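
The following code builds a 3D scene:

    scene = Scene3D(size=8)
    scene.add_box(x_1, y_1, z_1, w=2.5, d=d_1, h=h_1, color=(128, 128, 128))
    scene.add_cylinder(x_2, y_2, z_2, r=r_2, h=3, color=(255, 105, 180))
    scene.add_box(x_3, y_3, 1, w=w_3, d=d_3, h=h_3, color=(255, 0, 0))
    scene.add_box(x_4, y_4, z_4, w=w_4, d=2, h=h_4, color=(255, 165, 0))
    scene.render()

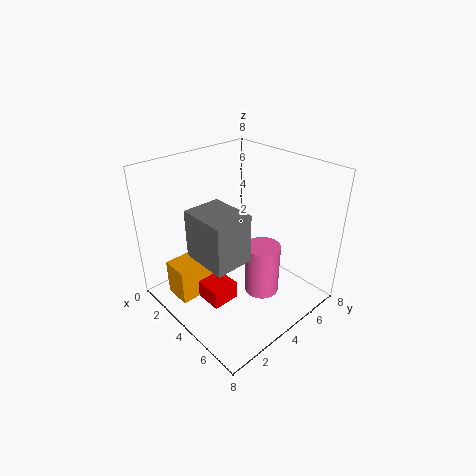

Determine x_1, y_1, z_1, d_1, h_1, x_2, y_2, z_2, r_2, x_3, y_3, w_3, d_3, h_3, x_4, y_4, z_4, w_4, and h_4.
x_1 = 3.5; y_1 = 1; z_1 = 4; d_1 = 2; h_1 = 2.5; x_2 = 5; y_2 = 5; z_2 = 0.5; r_2 = 1; x_3 = 3; y_3 = 1.5; w_3 = 2; d_3 = 1.5; h_3 = 1; x_4 = 2; y_4 = 0.5; z_4 = 1; w_4 = 1.5; h_4 = 2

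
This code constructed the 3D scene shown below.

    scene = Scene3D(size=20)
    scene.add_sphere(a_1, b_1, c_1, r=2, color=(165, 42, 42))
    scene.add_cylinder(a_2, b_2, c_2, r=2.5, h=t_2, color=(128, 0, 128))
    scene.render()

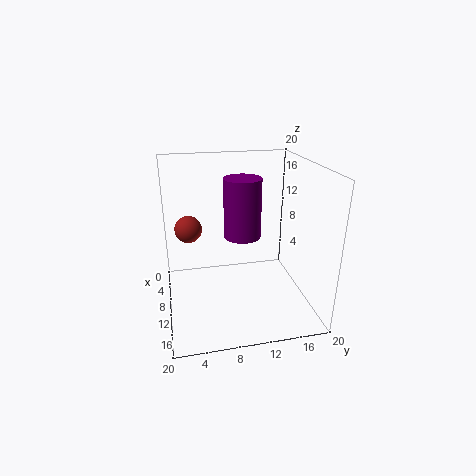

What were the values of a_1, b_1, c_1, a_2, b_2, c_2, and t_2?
a_1 = 5.5; b_1 = 3.5; c_1 = 10; a_2 = 10.5; b_2 = 10.5; c_2 = 10.5; t_2 = 8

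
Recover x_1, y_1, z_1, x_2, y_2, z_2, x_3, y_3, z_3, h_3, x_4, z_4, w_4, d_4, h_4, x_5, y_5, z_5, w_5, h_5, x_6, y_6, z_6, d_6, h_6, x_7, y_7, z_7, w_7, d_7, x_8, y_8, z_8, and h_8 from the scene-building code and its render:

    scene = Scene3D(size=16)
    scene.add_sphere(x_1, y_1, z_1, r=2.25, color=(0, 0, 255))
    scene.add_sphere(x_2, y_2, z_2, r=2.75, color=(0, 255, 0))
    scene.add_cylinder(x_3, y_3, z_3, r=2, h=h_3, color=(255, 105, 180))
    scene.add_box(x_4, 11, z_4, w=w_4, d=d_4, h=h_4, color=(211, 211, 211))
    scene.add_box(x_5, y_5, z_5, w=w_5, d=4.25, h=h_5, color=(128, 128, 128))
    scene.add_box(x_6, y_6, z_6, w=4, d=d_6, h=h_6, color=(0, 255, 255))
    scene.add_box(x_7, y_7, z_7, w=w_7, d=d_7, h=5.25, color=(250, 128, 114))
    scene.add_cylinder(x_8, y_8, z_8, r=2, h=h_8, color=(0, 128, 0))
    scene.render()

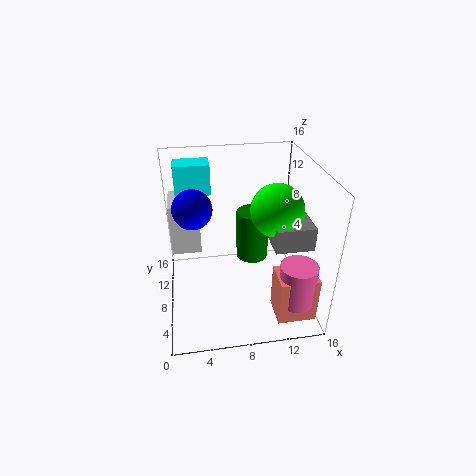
x_1 = 3.25
y_1 = 10.25
z_1 = 10.75
x_2 = 11.75
y_2 = 6.25
z_2 = 12
x_3 = 13.75
y_3 = 3.5
z_3 = 2
h_3 = 4.75
x_4 = 0.5
z_4 = 4.5
w_4 = 3.5
d_4 = 4.75
h_4 = 6.25
x_5 = 11
y_5 = 3.25
z_5 = 8.75
w_5 = 4
h_5 = 2.5
x_6 = 1.5
y_6 = 11.5
z_6 = 11.75
d_6 = 2.75
h_6 = 3.5
x_7 = 11.5
y_7 = 2
z_7 = 0.25
w_7 = 4.25
d_7 = 3.5
x_8 = 10.5
y_8 = 12
z_8 = 2.75
h_8 = 6.25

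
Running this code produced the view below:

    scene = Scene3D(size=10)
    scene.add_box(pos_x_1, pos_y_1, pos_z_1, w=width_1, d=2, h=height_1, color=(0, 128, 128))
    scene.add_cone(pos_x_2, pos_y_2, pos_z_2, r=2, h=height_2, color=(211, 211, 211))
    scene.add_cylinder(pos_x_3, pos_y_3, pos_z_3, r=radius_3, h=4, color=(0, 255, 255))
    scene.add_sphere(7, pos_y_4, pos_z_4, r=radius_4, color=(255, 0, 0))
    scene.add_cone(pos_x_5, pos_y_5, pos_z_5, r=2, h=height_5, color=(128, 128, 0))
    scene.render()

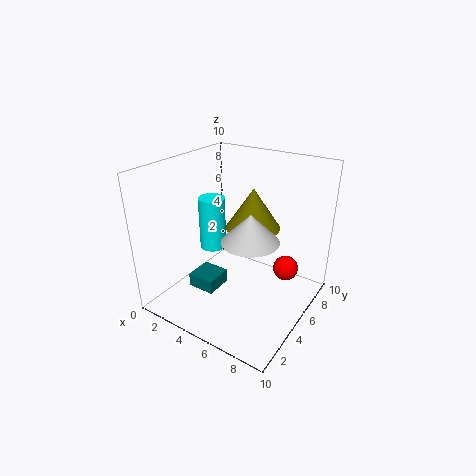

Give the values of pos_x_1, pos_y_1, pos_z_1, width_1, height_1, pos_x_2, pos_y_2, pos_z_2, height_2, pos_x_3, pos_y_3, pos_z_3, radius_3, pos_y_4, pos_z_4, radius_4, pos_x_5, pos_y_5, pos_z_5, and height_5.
pos_x_1 = 2
pos_y_1 = 3
pos_z_1 = 1
width_1 = 2
height_1 = 1
pos_x_2 = 6
pos_y_2 = 5
pos_z_2 = 5
height_2 = 2
pos_x_3 = 2
pos_y_3 = 6
pos_z_3 = 3
radius_3 = 1
pos_y_4 = 9
pos_z_4 = 1
radius_4 = 1
pos_x_5 = 5
pos_y_5 = 7
pos_z_5 = 5
height_5 = 3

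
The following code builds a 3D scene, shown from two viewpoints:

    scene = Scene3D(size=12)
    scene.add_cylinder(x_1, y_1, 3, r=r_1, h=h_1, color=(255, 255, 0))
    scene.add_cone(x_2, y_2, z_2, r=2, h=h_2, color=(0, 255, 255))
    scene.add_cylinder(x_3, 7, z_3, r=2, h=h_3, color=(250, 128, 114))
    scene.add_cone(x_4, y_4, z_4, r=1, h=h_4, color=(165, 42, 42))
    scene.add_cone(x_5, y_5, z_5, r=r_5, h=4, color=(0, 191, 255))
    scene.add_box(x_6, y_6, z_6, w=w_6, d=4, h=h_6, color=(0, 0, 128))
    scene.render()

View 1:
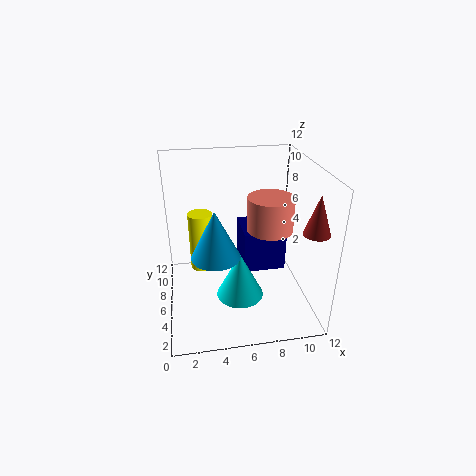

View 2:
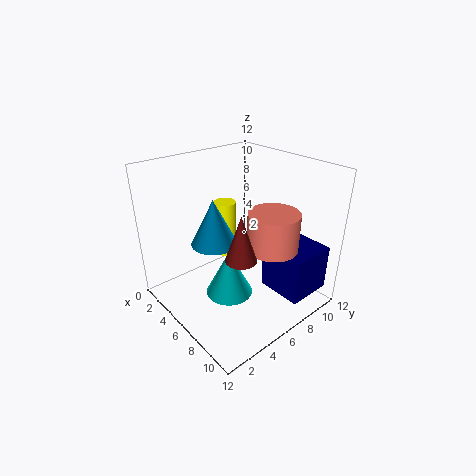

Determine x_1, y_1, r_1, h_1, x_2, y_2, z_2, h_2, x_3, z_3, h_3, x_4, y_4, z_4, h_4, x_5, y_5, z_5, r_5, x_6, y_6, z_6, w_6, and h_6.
x_1 = 3; y_1 = 7; r_1 = 1; h_1 = 5; x_2 = 6; y_2 = 5; z_2 = 1; h_2 = 4; x_3 = 9; z_3 = 6; h_3 = 3; x_4 = 11; y_4 = 2; z_4 = 8; h_4 = 3; x_5 = 4; y_5 = 5; z_5 = 5; r_5 = 2; x_6 = 7; y_6 = 8; z_6 = 1; w_6 = 4; h_6 = 4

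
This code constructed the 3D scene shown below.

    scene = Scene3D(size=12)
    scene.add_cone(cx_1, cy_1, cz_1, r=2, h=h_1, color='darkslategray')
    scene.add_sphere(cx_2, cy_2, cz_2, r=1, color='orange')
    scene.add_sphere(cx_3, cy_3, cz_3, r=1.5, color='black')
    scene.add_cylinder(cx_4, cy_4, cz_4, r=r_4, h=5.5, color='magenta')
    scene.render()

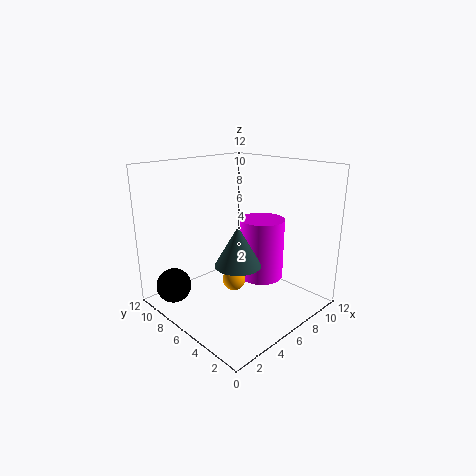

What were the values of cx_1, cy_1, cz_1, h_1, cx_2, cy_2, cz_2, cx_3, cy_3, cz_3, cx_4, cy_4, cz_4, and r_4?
cx_1 = 6, cy_1 = 6, cz_1 = 3.5, h_1 = 3.5, cx_2 = 6, cy_2 = 6.5, cz_2 = 2, cx_3 = 2, cy_3 = 10, cz_3 = 1.5, cx_4 = 9, cy_4 = 6, cz_4 = 1.5, r_4 = 2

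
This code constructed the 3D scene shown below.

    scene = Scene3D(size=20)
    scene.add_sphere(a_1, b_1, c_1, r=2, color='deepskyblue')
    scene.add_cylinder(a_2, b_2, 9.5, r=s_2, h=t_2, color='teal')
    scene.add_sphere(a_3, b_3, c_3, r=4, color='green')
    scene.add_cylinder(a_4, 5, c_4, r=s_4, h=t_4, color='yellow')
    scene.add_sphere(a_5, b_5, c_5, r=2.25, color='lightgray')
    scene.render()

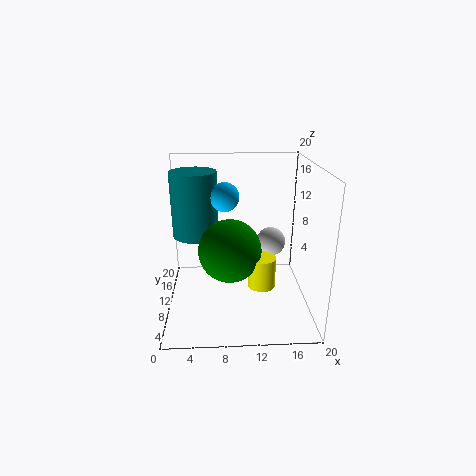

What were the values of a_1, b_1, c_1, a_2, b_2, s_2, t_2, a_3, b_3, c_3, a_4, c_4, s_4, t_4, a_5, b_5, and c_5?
a_1 = 8.25, b_1 = 11.25, c_1 = 15.5, a_2 = 4, b_2 = 12.75, s_2 = 3.25, t_2 = 9.25, a_3 = 8.75, b_3 = 6, c_3 = 10, a_4 = 12.75, c_4 = 5.5, s_4 = 1.75, t_4 = 4, a_5 = 15.5, b_5 = 15.25, c_5 = 7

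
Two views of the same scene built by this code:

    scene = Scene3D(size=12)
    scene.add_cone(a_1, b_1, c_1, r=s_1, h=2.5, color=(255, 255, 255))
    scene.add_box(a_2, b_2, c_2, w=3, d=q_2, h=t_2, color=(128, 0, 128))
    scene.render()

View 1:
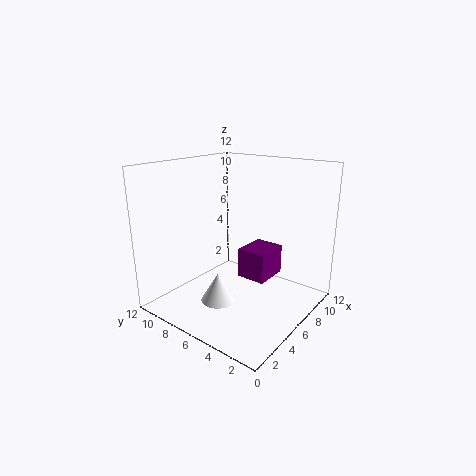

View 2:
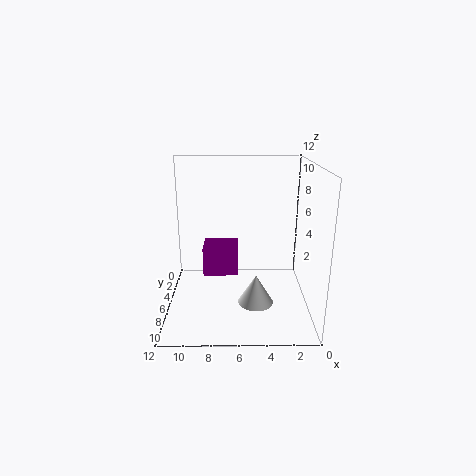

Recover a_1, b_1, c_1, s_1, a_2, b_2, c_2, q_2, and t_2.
a_1 = 4.5
b_1 = 7
c_1 = 0.5
s_1 = 1.5
a_2 = 6
b_2 = 3.5
c_2 = 2.5
q_2 = 2.5
t_2 = 2.5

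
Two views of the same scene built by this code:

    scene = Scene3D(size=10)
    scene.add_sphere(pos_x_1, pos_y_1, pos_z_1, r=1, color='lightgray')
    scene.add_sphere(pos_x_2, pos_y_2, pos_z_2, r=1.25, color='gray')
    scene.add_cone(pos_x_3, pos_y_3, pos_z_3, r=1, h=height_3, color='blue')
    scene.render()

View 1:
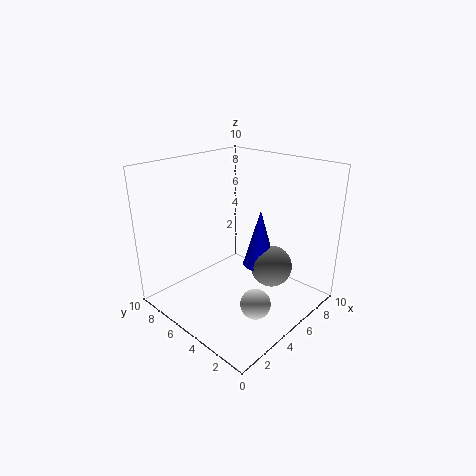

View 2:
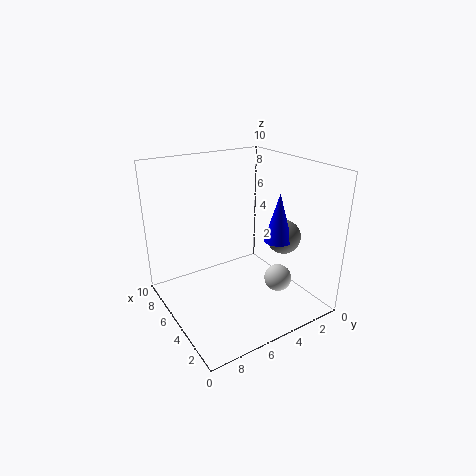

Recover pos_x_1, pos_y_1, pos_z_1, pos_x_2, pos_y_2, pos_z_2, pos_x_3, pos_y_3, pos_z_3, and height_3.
pos_x_1 = 3.75
pos_y_1 = 2.25
pos_z_1 = 1.5
pos_x_2 = 4.25
pos_y_2 = 1.5
pos_z_2 = 4.5
pos_x_3 = 4
pos_y_3 = 2.25
pos_z_3 = 4.5
height_3 = 3.5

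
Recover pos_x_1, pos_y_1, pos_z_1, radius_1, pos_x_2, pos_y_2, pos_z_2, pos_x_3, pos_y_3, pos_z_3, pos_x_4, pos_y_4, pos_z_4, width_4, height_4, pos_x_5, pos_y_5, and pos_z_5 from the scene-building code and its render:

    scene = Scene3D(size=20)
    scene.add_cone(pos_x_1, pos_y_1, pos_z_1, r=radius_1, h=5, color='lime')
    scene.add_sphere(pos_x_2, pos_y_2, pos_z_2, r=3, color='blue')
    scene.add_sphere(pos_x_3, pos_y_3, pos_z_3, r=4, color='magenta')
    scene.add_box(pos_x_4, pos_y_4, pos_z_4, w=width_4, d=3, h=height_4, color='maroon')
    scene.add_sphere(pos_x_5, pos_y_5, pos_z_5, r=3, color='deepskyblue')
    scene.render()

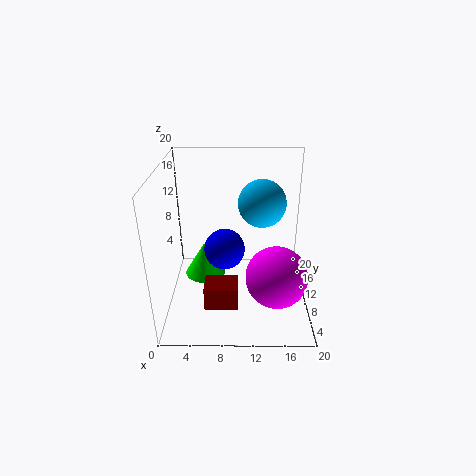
pos_x_1 = 5, pos_y_1 = 12, pos_z_1 = 3, radius_1 = 3, pos_x_2 = 8, pos_y_2 = 12, pos_z_2 = 7, pos_x_3 = 15, pos_y_3 = 5, pos_z_3 = 7, pos_x_4 = 6, pos_y_4 = 1, pos_z_4 = 5, width_4 = 4, height_4 = 3, pos_x_5 = 13, pos_y_5 = 8, pos_z_5 = 16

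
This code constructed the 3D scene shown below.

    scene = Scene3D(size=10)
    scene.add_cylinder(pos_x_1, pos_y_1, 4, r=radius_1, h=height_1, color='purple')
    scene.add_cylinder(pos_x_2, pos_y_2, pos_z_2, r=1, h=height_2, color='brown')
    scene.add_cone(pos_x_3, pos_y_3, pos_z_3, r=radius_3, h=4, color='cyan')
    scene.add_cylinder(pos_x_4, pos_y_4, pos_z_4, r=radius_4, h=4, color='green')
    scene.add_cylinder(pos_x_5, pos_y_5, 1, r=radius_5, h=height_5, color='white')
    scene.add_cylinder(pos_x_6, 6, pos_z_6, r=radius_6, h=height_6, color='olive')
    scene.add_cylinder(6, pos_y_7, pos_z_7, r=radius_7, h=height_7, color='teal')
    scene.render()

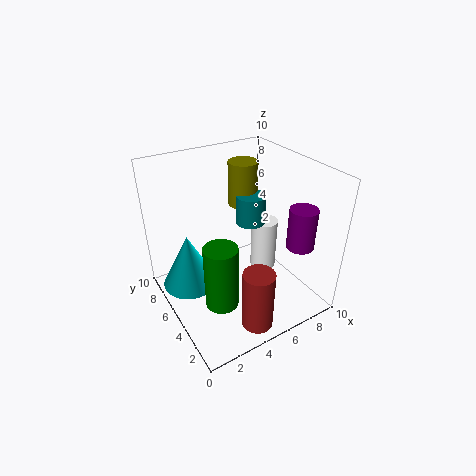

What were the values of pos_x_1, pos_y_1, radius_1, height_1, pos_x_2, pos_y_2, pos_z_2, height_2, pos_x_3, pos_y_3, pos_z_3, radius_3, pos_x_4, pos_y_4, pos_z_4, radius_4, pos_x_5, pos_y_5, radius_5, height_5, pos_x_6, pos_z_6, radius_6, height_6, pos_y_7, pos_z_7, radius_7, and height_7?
pos_x_1 = 9
pos_y_1 = 3
radius_1 = 1
height_1 = 3
pos_x_2 = 4
pos_y_2 = 1
pos_z_2 = 1
height_2 = 4
pos_x_3 = 2
pos_y_3 = 7
pos_z_3 = 1
radius_3 = 2
pos_x_4 = 2
pos_y_4 = 2
pos_z_4 = 3
radius_4 = 1
pos_x_5 = 8
pos_y_5 = 6
radius_5 = 1
height_5 = 4
pos_x_6 = 6
pos_z_6 = 7
radius_6 = 1
height_6 = 3
pos_y_7 = 5
pos_z_7 = 6
radius_7 = 1
height_7 = 2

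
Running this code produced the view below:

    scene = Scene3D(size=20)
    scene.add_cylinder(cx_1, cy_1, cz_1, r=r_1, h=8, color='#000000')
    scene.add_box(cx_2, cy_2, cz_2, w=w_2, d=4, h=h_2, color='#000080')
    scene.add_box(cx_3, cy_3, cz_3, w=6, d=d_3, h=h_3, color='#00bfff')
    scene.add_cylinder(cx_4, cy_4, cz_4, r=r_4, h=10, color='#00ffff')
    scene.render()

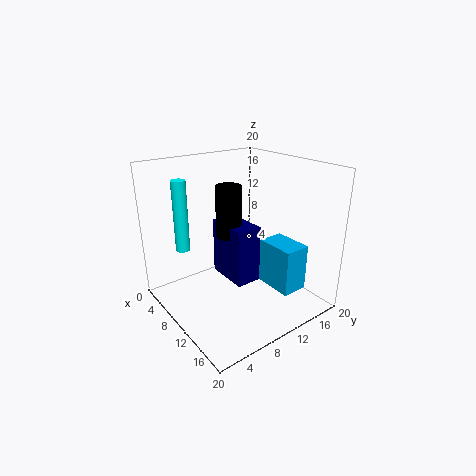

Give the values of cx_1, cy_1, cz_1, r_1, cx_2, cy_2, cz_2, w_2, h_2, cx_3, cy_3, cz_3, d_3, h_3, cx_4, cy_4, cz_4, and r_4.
cx_1 = 5; cy_1 = 12; cz_1 = 8; r_1 = 2; cx_2 = 2; cy_2 = 11; cz_2 = 1; w_2 = 7; h_2 = 9; cx_3 = 9; cy_3 = 15; cz_3 = 1; d_3 = 4; h_3 = 7; cx_4 = 5; cy_4 = 4; cz_4 = 8; r_4 = 1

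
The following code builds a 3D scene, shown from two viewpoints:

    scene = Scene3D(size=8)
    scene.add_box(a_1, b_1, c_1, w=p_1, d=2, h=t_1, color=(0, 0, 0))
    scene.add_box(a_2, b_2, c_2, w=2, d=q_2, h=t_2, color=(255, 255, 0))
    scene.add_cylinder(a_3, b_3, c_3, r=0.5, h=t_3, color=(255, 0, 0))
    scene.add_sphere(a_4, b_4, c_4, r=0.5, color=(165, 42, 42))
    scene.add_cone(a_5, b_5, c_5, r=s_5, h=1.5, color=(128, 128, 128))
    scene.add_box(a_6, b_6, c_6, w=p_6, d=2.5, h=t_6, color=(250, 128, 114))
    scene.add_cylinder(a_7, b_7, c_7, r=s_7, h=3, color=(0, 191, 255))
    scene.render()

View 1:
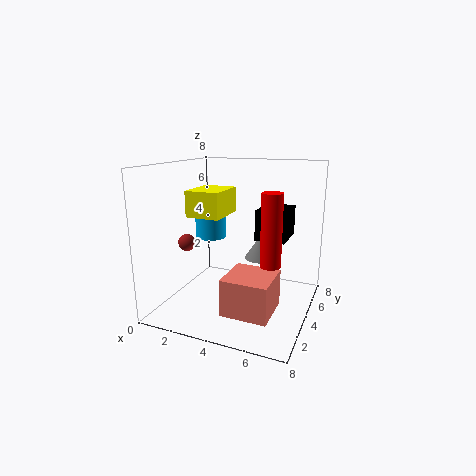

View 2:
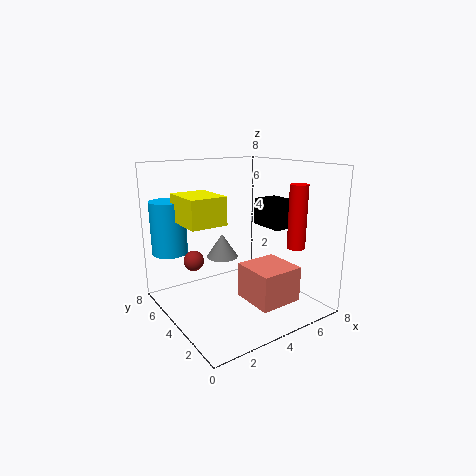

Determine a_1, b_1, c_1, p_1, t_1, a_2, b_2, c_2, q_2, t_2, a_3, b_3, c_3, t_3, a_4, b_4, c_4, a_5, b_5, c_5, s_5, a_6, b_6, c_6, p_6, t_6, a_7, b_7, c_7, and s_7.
a_1 = 5.5, b_1 = 2.5, c_1 = 4.5, p_1 = 1.5, t_1 = 1.5, a_2 = 1, b_2 = 3.5, c_2 = 5, q_2 = 2.5, t_2 = 1.5, a_3 = 6.5, b_3 = 2, c_3 = 3.5, t_3 = 3.5, a_4 = 1, b_4 = 3.5, c_4 = 3.5, a_5 = 4.5, b_5 = 6.5, c_5 = 2, s_5 = 1, a_6 = 4, b_6 = 1.5, c_6 = 0.5, p_6 = 2.5, t_6 = 2, a_7 = 1, b_7 = 6.5, c_7 = 3, s_7 = 1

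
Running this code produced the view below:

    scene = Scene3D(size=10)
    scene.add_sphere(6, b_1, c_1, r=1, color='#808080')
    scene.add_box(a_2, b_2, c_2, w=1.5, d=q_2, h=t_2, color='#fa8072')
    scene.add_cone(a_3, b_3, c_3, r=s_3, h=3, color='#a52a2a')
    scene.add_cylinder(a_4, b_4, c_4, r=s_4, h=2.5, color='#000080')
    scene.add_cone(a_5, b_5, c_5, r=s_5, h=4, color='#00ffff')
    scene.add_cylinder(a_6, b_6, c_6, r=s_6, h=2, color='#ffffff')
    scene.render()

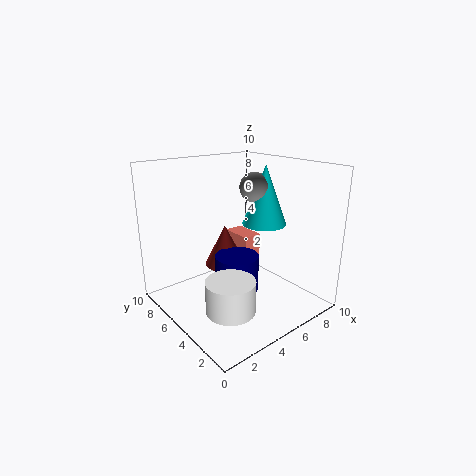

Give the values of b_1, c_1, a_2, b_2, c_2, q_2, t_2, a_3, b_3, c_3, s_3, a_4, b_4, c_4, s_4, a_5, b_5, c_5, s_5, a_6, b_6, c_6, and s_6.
b_1 = 4.5, c_1 = 8.5, a_2 = 7, b_2 = 6.5, c_2 = 2, q_2 = 2.5, t_2 = 2, a_3 = 5, b_3 = 6.5, c_3 = 2.5, s_3 = 1.5, a_4 = 4.5, b_4 = 4.5, c_4 = 1.5, s_4 = 1.5, a_5 = 6.5, b_5 = 4, c_5 = 6, s_5 = 1.5, a_6 = 2, b_6 = 2, c_6 = 2, s_6 = 1.5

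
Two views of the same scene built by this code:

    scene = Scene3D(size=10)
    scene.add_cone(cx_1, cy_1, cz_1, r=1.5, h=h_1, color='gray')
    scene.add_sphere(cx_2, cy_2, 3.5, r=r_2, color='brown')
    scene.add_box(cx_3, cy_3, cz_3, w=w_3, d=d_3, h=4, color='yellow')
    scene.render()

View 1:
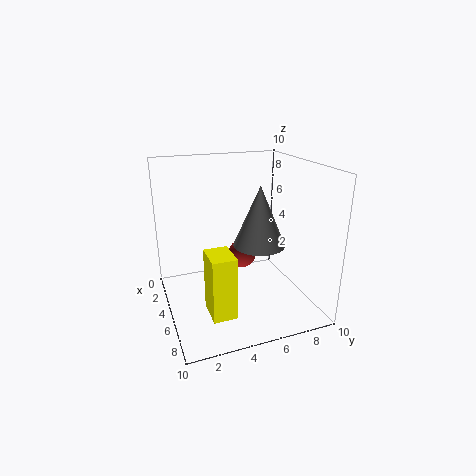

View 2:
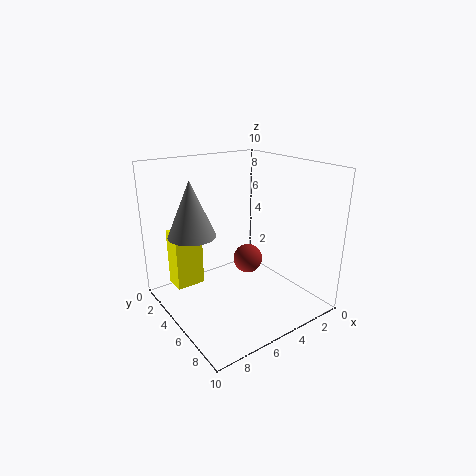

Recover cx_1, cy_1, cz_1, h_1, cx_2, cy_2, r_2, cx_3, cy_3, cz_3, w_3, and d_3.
cx_1 = 8.5; cy_1 = 5; cz_1 = 6; h_1 = 3.5; cx_2 = 4.5; cy_2 = 5.5; r_2 = 1; cx_3 = 7; cy_3 = 2; cz_3 = 1.5; w_3 = 2; d_3 = 1.5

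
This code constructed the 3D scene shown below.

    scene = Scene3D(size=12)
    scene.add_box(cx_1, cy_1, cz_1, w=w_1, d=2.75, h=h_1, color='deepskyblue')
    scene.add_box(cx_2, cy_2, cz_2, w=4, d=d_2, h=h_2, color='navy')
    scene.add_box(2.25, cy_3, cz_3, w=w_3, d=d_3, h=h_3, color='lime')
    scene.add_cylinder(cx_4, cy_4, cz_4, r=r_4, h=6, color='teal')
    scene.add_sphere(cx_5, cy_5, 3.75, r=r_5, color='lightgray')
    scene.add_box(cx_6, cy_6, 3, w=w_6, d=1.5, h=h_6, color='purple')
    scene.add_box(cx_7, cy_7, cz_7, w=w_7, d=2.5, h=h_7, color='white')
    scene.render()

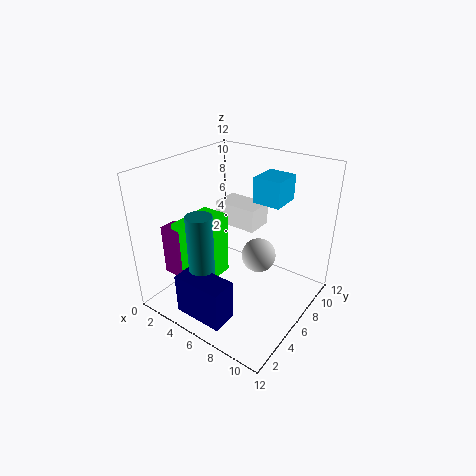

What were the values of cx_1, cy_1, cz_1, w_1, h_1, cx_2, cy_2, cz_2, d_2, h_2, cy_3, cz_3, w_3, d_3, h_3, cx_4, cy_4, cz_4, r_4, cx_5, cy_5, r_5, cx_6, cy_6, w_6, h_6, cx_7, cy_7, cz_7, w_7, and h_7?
cx_1 = 5.75
cy_1 = 8.5
cz_1 = 8.25
w_1 = 2.5
h_1 = 2.25
cx_2 = 4.25
cy_2 = 0.25
cz_2 = 1.5
d_2 = 2
h_2 = 3.25
cy_3 = 2.25
cz_3 = 2.25
w_3 = 2.5
d_3 = 4
h_3 = 5.5
cx_4 = 5.25
cy_4 = 2.25
cz_4 = 3.25
r_4 = 1
cx_5 = 7
cy_5 = 7.75
r_5 = 1.5
cx_6 = 1.25
cy_6 = 2
w_6 = 1.75
h_6 = 4.25
cx_7 = 2.25
cy_7 = 7.75
cz_7 = 5.75
w_7 = 4
h_7 = 2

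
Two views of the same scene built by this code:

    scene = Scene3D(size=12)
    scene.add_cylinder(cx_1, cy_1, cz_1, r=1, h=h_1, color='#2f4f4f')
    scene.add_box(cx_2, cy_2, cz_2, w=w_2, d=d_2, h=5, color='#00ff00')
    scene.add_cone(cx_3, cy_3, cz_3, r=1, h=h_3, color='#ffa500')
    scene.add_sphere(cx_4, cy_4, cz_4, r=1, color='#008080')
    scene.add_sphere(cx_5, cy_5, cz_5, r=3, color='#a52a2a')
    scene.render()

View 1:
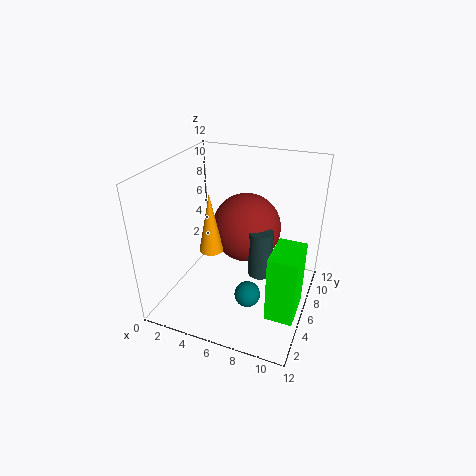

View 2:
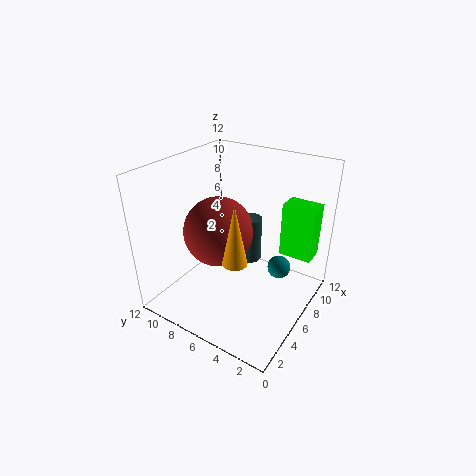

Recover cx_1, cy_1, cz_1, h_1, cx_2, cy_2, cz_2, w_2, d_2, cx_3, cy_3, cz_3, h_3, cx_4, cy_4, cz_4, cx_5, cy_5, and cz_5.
cx_1 = 8
cy_1 = 6
cz_1 = 3
h_1 = 4
cx_2 = 10
cy_2 = 1
cz_2 = 3
w_2 = 2
d_2 = 3
cx_3 = 4
cy_3 = 5
cz_3 = 5
h_3 = 5
cx_4 = 8
cy_4 = 3
cz_4 = 3
cx_5 = 6
cy_5 = 8
cz_5 = 6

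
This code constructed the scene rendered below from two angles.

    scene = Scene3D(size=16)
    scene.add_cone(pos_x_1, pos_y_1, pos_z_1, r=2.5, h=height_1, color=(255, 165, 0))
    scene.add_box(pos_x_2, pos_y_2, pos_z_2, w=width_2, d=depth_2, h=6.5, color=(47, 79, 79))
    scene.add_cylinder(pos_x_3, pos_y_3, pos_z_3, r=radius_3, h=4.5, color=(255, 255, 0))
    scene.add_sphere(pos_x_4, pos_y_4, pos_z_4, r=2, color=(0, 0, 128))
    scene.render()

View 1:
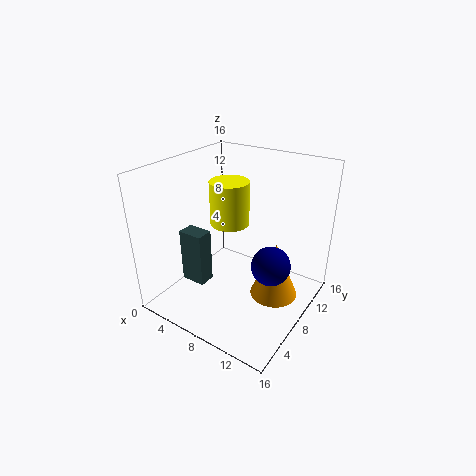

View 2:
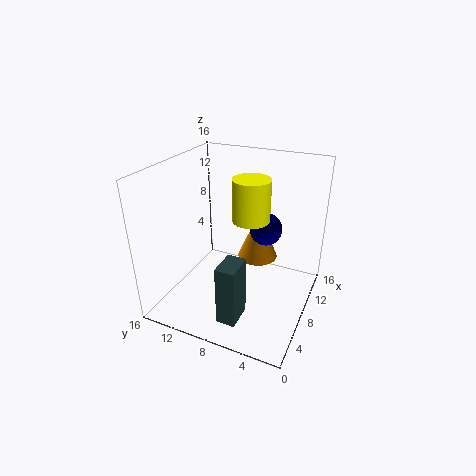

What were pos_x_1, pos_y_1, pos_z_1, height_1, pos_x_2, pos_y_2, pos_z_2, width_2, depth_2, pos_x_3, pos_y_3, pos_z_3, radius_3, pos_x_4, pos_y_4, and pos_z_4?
pos_x_1 = 13, pos_y_1 = 7.5, pos_z_1 = 3, height_1 = 6, pos_x_2 = 1.5, pos_y_2 = 5.5, pos_z_2 = 1.5, width_2 = 3, depth_2 = 2, pos_x_3 = 8, pos_y_3 = 6.5, pos_z_3 = 10.5, radius_3 = 2, pos_x_4 = 13, pos_y_4 = 6.5, pos_z_4 = 7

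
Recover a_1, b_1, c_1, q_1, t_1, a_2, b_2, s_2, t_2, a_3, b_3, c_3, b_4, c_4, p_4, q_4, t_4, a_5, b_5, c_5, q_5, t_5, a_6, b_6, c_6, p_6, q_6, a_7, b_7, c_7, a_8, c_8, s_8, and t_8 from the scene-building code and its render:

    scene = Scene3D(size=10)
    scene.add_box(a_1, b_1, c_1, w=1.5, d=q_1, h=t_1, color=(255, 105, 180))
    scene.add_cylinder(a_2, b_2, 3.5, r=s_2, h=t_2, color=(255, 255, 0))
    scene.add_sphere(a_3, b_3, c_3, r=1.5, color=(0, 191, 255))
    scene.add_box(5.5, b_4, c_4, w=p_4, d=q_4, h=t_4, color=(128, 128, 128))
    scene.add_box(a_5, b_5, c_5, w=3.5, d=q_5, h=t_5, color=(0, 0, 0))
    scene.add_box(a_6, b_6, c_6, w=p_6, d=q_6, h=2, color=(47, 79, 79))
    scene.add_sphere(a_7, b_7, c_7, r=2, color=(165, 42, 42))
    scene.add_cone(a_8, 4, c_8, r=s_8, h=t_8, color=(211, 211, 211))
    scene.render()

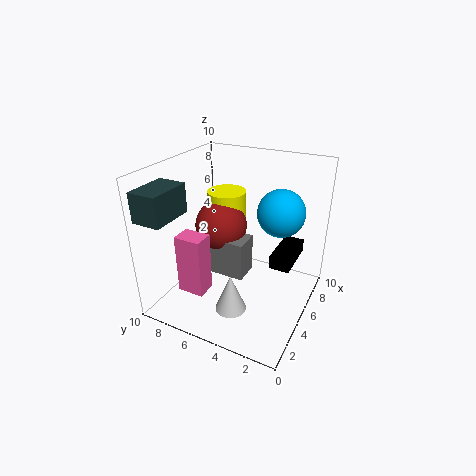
a_1 = 3, b_1 = 7, c_1 = 0.5, q_1 = 2, t_1 = 4.5, a_2 = 8, b_2 = 7.5, s_2 = 1.5, t_2 = 3.5, a_3 = 5, b_3 = 2, c_3 = 7.5, b_4 = 5, c_4 = 1, p_4 = 2, q_4 = 3, t_4 = 3, a_5 = 6, b_5 = 1.5, c_5 = 2.5, q_5 = 1.5, t_5 = 1, a_6 = 0.5, b_6 = 8, c_6 = 7, p_6 = 3, q_6 = 2, a_7 = 7, b_7 = 7.5, c_7 = 4.5, a_8 = 2, c_8 = 1.5, s_8 = 1, t_8 = 2.5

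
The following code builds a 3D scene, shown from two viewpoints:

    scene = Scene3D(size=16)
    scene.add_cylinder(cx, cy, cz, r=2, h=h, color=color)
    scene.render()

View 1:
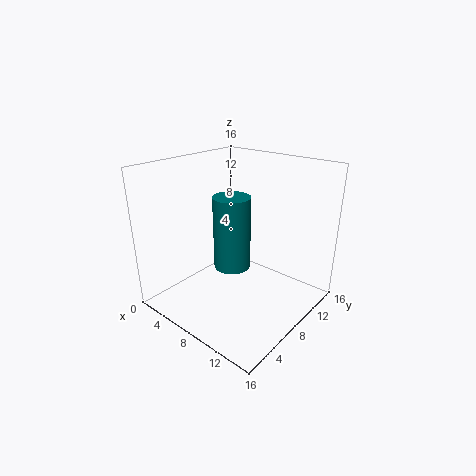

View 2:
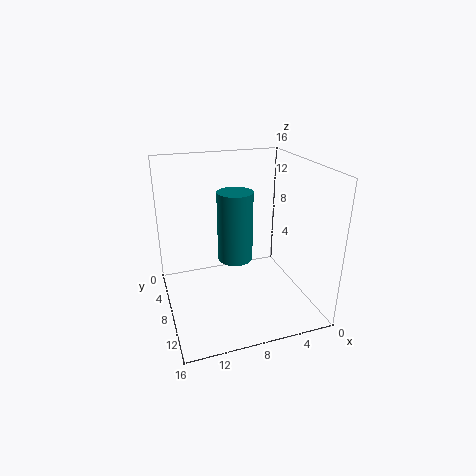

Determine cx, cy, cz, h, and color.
cx = 8; cy = 7; cz = 5; h = 8; color = 'teal'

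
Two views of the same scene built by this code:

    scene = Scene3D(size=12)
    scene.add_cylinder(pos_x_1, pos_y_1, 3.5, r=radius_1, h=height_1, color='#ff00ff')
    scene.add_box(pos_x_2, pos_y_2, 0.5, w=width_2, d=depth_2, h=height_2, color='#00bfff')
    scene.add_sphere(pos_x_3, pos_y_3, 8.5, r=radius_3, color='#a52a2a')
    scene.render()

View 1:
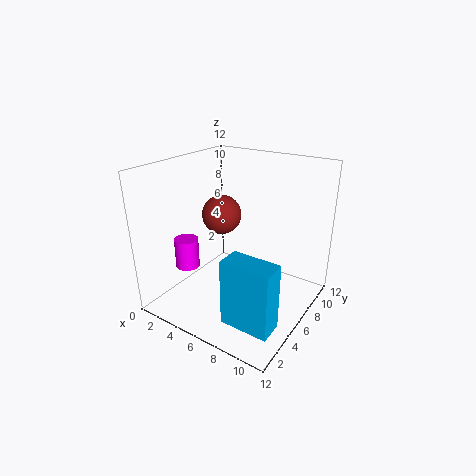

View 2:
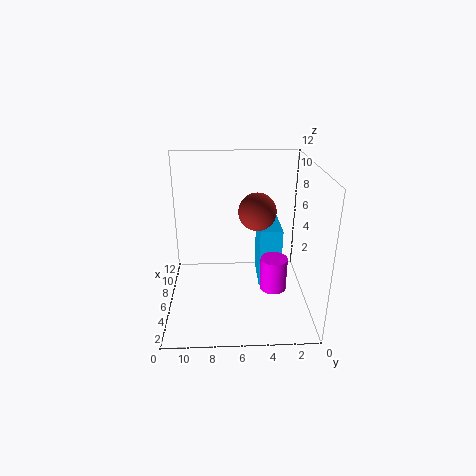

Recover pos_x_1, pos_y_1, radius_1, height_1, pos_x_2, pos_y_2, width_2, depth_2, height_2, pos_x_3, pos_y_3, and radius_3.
pos_x_1 = 2.5
pos_y_1 = 3.5
radius_1 = 1
height_1 = 2.5
pos_x_2 = 7
pos_y_2 = 2
width_2 = 4
depth_2 = 2
height_2 = 5.5
pos_x_3 = 5.5
pos_y_3 = 4.5
radius_3 = 1.5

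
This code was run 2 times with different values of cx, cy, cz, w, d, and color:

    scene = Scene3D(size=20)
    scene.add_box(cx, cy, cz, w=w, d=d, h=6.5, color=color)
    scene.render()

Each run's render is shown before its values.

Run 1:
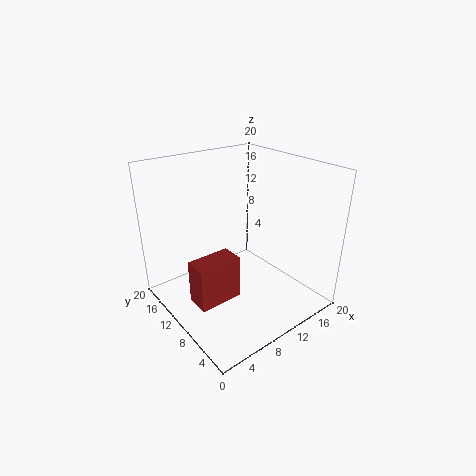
cx = 3.5
cy = 9.5
cz = 0.5
w = 6.5
d = 3.5
color = 'brown'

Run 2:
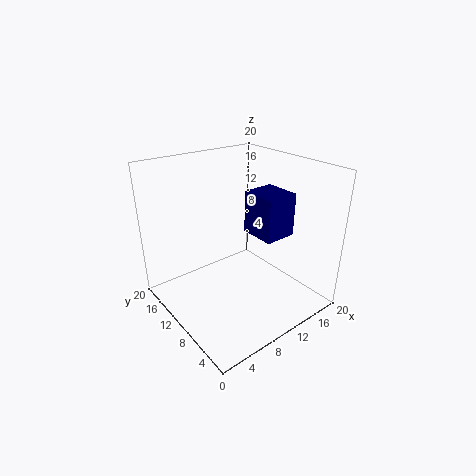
cx = 14
cy = 8
cz = 8.5
w = 5
d = 5.5
color = 'navy'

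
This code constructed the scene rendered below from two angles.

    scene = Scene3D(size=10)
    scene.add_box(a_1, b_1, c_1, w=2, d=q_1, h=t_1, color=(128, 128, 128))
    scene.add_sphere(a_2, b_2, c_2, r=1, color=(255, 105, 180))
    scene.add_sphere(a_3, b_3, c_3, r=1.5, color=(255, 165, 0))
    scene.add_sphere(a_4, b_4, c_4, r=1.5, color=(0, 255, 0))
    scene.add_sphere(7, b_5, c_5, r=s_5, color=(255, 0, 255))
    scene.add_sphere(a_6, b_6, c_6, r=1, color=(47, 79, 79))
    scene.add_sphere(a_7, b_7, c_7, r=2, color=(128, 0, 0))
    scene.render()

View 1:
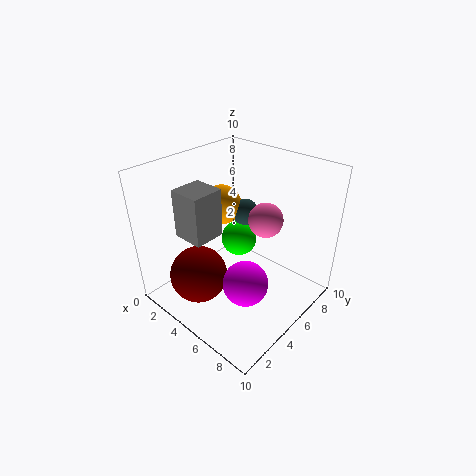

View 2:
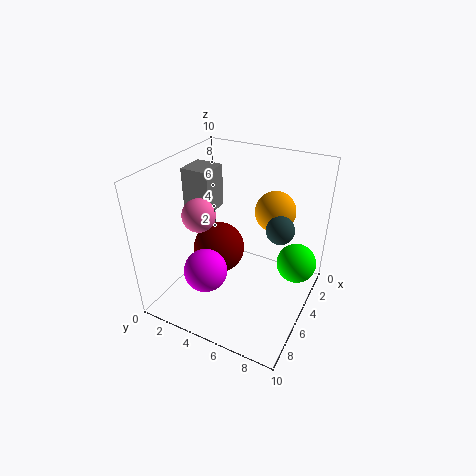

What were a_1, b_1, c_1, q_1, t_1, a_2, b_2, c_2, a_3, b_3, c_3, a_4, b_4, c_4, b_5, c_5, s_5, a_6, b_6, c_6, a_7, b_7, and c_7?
a_1 = 3.5
b_1 = 1
c_1 = 6.5
q_1 = 2
t_1 = 3
a_2 = 8
b_2 = 4
c_2 = 8
a_3 = 2
b_3 = 6.5
c_3 = 6
a_4 = 2
b_4 = 8.5
c_4 = 2
b_5 = 3.5
c_5 = 3
s_5 = 1.5
a_6 = 3.5
b_6 = 7.5
c_6 = 5.5
a_7 = 3.5
b_7 = 2.5
c_7 = 2.5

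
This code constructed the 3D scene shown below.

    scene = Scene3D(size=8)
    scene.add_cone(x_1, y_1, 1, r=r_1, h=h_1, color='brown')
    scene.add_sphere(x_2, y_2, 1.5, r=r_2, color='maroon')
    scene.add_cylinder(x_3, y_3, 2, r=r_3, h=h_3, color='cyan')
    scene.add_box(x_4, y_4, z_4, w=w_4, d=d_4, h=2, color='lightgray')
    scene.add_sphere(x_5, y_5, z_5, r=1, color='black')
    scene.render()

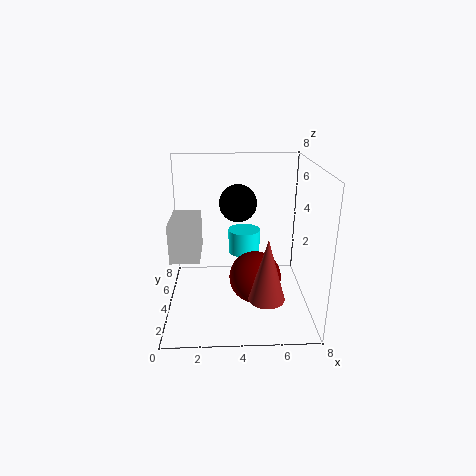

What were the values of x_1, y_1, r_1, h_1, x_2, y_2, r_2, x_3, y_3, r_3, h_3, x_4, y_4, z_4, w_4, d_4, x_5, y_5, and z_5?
x_1 = 5.5, y_1 = 2.5, r_1 = 1, h_1 = 3.5, x_2 = 5, y_2 = 4, r_2 = 1.5, x_3 = 4.5, y_3 = 6.5, r_3 = 1, h_3 = 1.5, x_4 = 0.5, y_4 = 2, z_4 = 3.5, w_4 = 1.5, d_4 = 2.5, x_5 = 4, y_5 = 4, z_5 = 6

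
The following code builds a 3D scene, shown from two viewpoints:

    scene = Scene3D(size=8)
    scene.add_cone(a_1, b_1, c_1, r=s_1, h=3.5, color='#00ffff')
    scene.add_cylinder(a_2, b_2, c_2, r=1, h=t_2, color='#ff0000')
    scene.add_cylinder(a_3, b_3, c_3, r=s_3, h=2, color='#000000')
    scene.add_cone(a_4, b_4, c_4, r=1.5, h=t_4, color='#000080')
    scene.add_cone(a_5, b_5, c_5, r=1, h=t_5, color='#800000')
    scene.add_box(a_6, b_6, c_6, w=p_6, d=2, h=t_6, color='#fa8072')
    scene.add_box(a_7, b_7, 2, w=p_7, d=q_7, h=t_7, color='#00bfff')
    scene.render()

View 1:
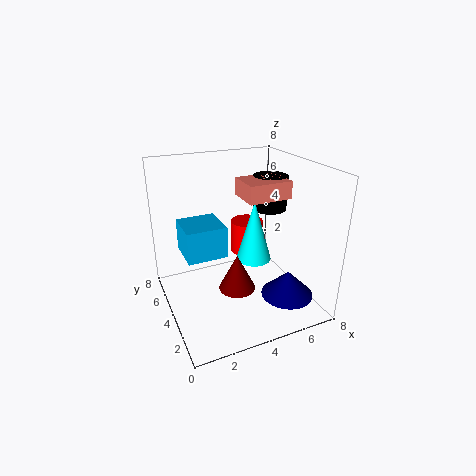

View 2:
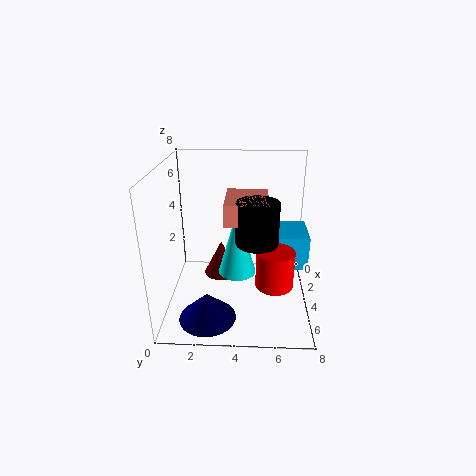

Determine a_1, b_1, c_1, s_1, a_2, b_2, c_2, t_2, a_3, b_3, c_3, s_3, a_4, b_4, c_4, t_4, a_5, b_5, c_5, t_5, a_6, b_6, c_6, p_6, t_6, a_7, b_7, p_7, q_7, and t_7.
a_1 = 5
b_1 = 4
c_1 = 2.5
s_1 = 1
a_2 = 5.5
b_2 = 6
c_2 = 2
t_2 = 2
a_3 = 6.5
b_3 = 5
c_3 = 5
s_3 = 1
a_4 = 6.5
b_4 = 2.5
c_4 = 0.5
t_4 = 1.5
a_5 = 3.5
b_5 = 3
c_5 = 1.5
t_5 = 2
a_6 = 4.5
b_6 = 3.5
c_6 = 6
p_6 = 2.5
t_6 = 1
a_7 = 1.5
b_7 = 5.5
p_7 = 2.5
q_7 = 2.5
t_7 = 2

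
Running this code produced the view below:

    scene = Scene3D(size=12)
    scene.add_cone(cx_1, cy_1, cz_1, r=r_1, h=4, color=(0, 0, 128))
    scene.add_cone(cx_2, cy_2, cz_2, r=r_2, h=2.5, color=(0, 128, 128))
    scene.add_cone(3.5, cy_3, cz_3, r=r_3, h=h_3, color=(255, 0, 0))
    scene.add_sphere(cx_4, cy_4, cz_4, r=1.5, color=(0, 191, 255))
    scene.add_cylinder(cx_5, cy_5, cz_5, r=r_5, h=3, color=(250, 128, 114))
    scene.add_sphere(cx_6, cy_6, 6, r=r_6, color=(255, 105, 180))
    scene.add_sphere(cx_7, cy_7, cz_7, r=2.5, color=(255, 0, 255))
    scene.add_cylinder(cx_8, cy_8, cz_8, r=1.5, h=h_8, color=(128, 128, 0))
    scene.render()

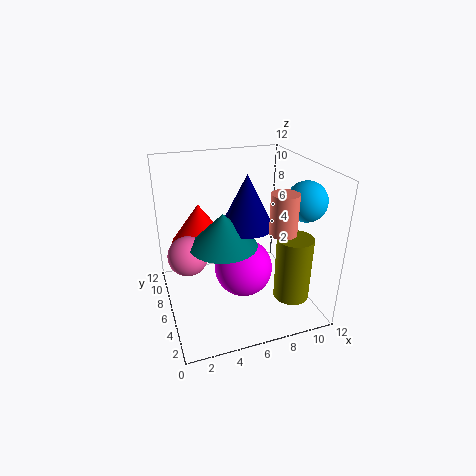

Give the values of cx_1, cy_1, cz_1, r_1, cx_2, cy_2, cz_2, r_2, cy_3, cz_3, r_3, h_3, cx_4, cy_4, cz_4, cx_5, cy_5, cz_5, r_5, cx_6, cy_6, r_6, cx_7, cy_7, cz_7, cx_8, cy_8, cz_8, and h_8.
cx_1 = 6
cy_1 = 4
cz_1 = 8
r_1 = 2
cx_2 = 4
cy_2 = 3.5
cz_2 = 7
r_2 = 2.5
cy_3 = 9.5
cz_3 = 4.5
r_3 = 2.5
h_3 = 3.5
cx_4 = 10
cy_4 = 2.5
cz_4 = 10
cx_5 = 8
cy_5 = 2
cz_5 = 8
r_5 = 1
cx_6 = 1.5
cy_6 = 4.5
r_6 = 1.5
cx_7 = 6.5
cy_7 = 6
cz_7 = 3
cx_8 = 10
cy_8 = 3.5
cz_8 = 1
h_8 = 5.5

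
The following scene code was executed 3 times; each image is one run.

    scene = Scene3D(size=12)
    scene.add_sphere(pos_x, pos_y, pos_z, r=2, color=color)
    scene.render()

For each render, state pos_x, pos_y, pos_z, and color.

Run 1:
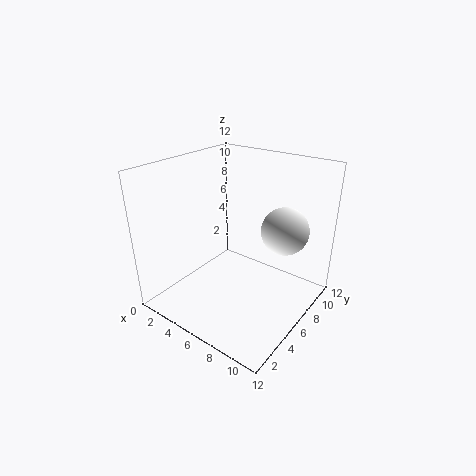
pos_x = 9
pos_y = 8.5
pos_z = 6.5
color = 'white'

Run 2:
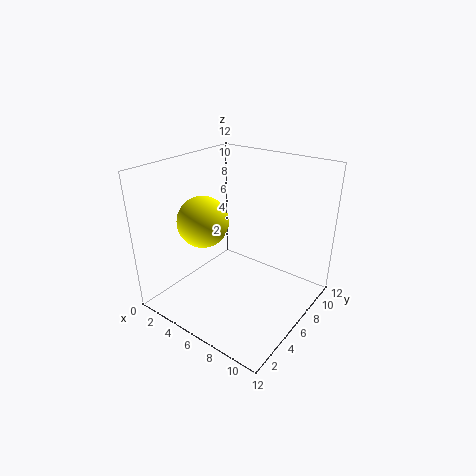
pos_x = 4.5
pos_y = 3.5
pos_z = 8
color = 'yellow'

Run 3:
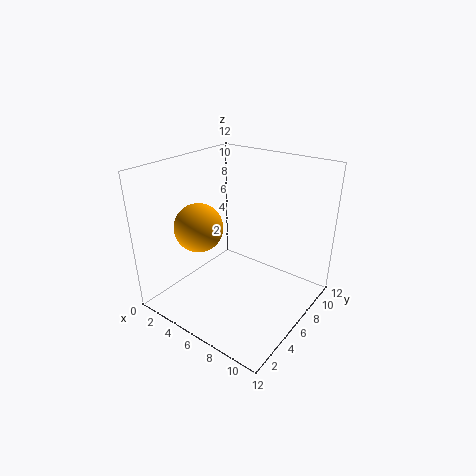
pos_x = 3.5
pos_y = 4
pos_z = 7
color = 'orange'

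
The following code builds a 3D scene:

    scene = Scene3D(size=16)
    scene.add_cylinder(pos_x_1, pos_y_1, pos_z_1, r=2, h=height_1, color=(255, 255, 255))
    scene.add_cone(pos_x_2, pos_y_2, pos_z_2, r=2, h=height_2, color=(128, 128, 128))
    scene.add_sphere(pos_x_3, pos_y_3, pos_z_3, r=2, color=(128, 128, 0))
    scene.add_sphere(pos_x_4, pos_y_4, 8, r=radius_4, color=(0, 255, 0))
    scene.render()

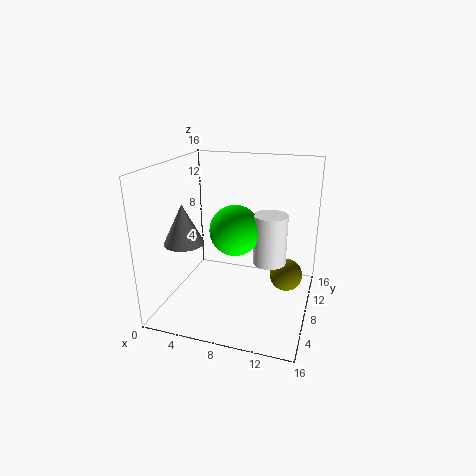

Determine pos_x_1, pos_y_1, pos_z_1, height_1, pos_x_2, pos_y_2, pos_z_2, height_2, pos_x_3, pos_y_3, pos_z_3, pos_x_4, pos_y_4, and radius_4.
pos_x_1 = 11, pos_y_1 = 11, pos_z_1 = 4, height_1 = 6, pos_x_2 = 4, pos_y_2 = 3, pos_z_2 = 9, height_2 = 4, pos_x_3 = 13, pos_y_3 = 12, pos_z_3 = 2, pos_x_4 = 7, pos_y_4 = 10, radius_4 = 3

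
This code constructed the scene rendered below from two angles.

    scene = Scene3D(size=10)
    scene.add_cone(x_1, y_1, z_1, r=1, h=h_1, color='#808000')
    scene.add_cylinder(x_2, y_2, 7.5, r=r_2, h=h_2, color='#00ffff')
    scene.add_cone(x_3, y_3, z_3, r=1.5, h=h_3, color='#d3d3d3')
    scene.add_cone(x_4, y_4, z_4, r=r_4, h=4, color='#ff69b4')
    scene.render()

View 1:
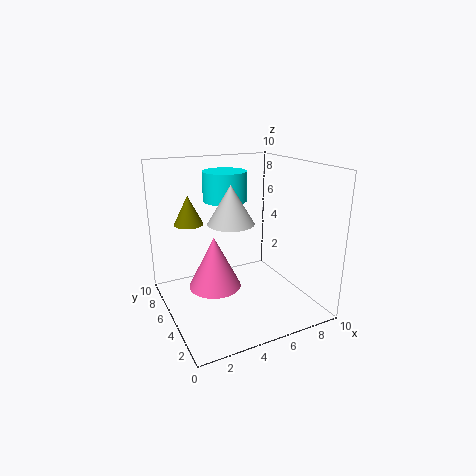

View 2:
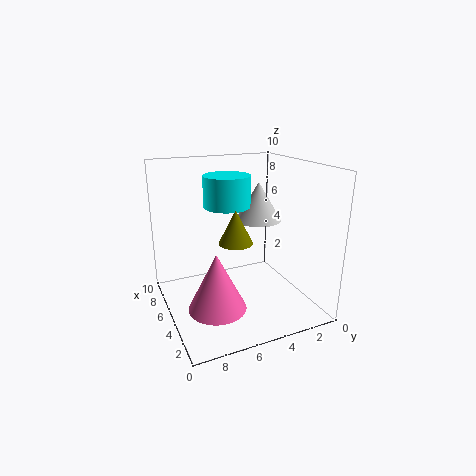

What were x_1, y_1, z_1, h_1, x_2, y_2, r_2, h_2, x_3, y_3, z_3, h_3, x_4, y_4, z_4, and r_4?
x_1 = 2; y_1 = 6.5; z_1 = 6; h_1 = 2; x_2 = 4.5; y_2 = 6; r_2 = 1.5; h_2 = 2; x_3 = 4; y_3 = 4; z_3 = 6.5; h_3 = 2.5; x_4 = 4; y_4 = 7; z_4 = 0.5; r_4 = 2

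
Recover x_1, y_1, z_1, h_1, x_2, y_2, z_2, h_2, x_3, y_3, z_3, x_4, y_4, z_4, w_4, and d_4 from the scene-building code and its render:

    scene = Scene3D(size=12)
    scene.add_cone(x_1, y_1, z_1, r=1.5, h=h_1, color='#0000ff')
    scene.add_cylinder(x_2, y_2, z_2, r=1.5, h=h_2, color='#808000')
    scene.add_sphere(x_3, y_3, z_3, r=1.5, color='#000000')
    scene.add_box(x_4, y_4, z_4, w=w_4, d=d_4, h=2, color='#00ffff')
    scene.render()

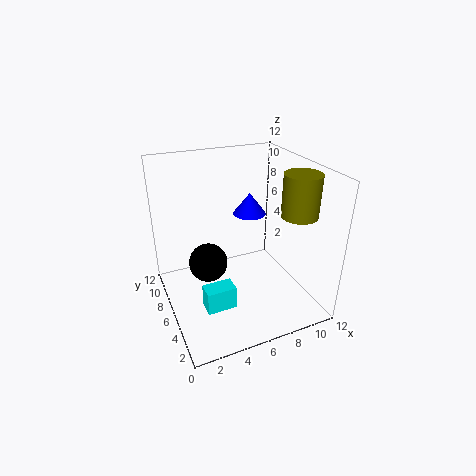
x_1 = 8.5; y_1 = 9; z_1 = 6.5; h_1 = 2; x_2 = 10.5; y_2 = 4; z_2 = 8; h_2 = 3.5; x_3 = 3; y_3 = 5; z_3 = 5; x_4 = 2.5; y_4 = 4; z_4 = 0.5; w_4 = 2.5; d_4 = 1.5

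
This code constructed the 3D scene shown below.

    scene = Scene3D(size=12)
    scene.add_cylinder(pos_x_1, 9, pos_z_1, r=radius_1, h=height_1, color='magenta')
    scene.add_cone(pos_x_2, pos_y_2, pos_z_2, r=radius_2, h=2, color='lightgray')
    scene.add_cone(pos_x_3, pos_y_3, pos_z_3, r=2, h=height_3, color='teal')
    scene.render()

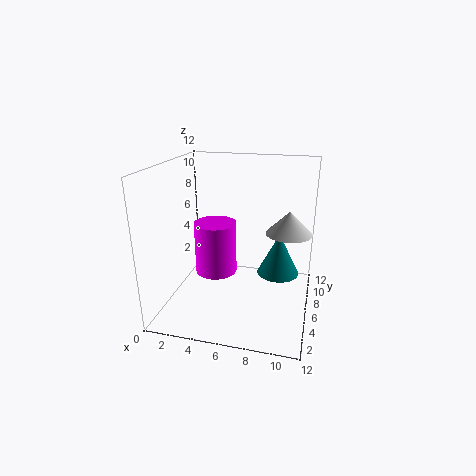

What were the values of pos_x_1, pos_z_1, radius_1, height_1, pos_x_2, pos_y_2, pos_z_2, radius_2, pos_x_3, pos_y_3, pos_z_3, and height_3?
pos_x_1 = 3; pos_z_1 = 1; radius_1 = 2; height_1 = 5; pos_x_2 = 10; pos_y_2 = 8; pos_z_2 = 6; radius_2 = 2; pos_x_3 = 9; pos_y_3 = 10; pos_z_3 = 1; height_3 = 4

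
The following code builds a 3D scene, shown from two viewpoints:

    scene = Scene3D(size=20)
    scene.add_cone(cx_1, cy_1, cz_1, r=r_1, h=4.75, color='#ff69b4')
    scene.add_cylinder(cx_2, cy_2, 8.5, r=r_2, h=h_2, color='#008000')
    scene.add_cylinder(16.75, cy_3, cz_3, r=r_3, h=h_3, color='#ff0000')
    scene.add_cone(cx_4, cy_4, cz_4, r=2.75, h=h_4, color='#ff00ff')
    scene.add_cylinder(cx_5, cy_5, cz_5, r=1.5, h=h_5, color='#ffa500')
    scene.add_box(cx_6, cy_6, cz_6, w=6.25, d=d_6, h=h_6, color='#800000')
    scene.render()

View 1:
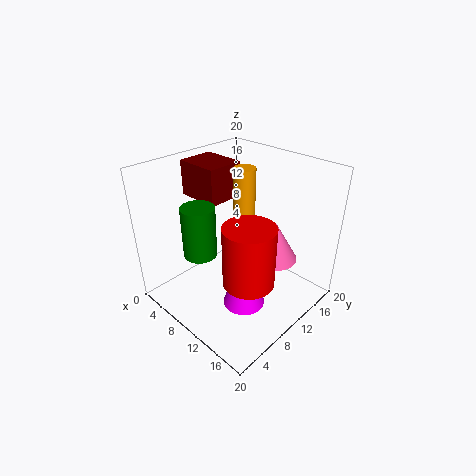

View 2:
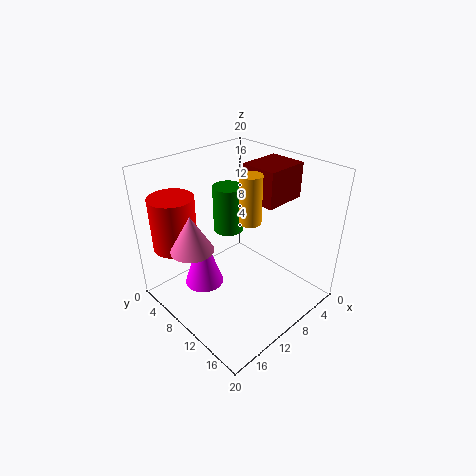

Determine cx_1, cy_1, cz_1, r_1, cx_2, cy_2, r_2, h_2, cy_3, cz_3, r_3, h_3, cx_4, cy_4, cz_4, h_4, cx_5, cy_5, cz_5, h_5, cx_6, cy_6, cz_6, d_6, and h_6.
cx_1 = 17
cy_1 = 9
cz_1 = 10.75
r_1 = 2.75
cx_2 = 7.5
cy_2 = 5.25
r_2 = 2.25
h_2 = 7
cy_3 = 4.75
cz_3 = 9.25
r_3 = 3
h_3 = 7.25
cx_4 = 14
cy_4 = 7
cz_4 = 3
h_4 = 8.5
cx_5 = 9.5
cy_5 = 11.75
cz_5 = 13
h_5 = 6.5
cx_6 = 1
cy_6 = 8
cz_6 = 14.5
d_6 = 5.25
h_6 = 5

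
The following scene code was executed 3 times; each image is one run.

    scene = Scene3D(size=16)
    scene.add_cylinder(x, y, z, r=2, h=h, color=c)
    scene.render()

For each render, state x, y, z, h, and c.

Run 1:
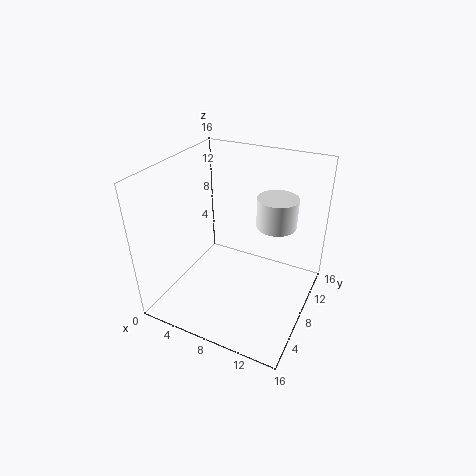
x = 12.5; y = 7.5; z = 11; h = 3; c = 'white'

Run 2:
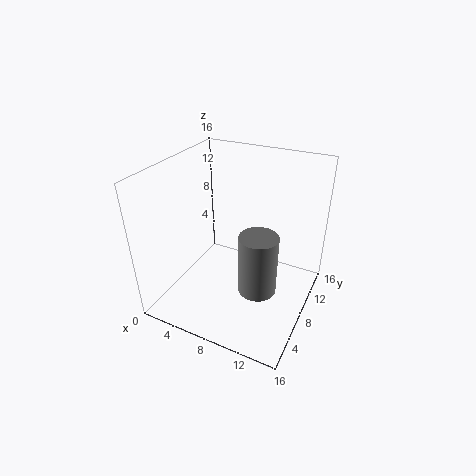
x = 11.5; y = 5.5; z = 4; h = 6.5; c = 'gray'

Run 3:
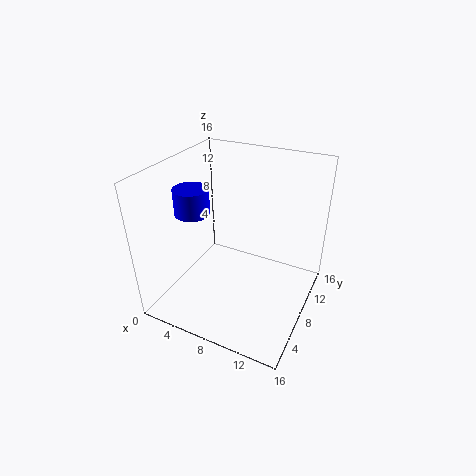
x = 2.5; y = 7.5; z = 10; h = 3; c = 'blue'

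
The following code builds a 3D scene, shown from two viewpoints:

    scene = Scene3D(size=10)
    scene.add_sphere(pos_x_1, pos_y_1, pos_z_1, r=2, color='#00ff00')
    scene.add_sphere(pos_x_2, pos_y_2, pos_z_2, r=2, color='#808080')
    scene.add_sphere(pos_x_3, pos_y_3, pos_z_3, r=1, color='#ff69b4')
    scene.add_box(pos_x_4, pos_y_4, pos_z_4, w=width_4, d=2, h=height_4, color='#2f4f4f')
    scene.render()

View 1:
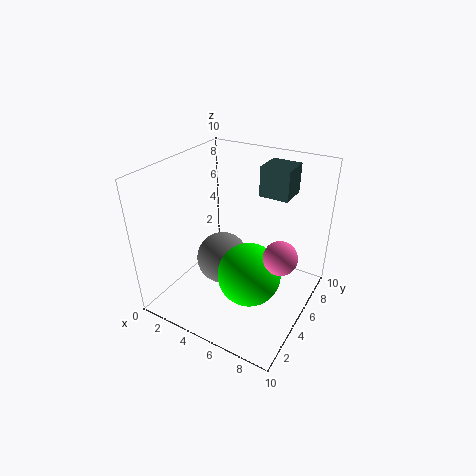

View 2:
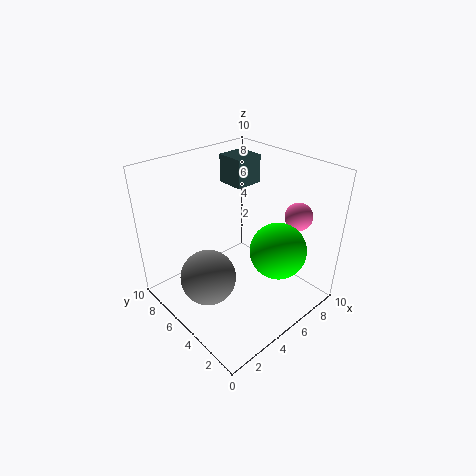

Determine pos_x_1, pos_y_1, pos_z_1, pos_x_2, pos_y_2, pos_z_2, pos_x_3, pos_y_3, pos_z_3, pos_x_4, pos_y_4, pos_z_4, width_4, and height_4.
pos_x_1 = 7; pos_y_1 = 3; pos_z_1 = 4; pos_x_2 = 3; pos_y_2 = 6; pos_z_2 = 2; pos_x_3 = 9; pos_y_3 = 3; pos_z_3 = 6; pos_x_4 = 6; pos_y_4 = 6; pos_z_4 = 8; width_4 = 2; height_4 = 2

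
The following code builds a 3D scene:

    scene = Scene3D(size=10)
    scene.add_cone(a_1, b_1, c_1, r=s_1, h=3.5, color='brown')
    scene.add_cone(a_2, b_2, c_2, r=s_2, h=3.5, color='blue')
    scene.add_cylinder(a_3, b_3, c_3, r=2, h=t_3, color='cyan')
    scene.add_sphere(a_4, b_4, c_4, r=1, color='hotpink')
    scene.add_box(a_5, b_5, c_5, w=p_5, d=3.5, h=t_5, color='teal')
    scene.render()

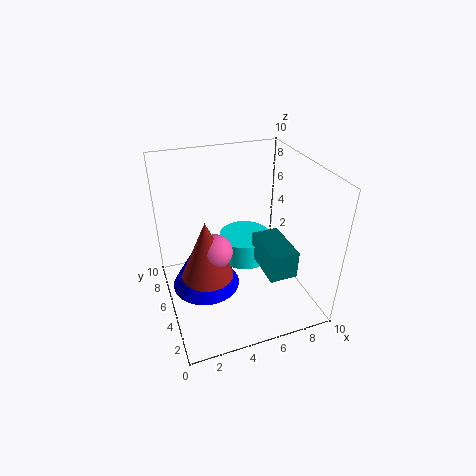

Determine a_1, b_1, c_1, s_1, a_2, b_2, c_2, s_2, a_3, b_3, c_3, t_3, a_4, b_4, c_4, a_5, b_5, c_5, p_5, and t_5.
a_1 = 2, b_1 = 2, c_1 = 5, s_1 = 1.5, a_2 = 2, b_2 = 2.5, c_2 = 4, s_2 = 2, a_3 = 6.5, b_3 = 7.5, c_3 = 1.5, t_3 = 2, a_4 = 2.5, b_4 = 2, c_4 = 6.5, a_5 = 6.5, b_5 = 2.5, c_5 = 2.5, p_5 = 2, t_5 = 2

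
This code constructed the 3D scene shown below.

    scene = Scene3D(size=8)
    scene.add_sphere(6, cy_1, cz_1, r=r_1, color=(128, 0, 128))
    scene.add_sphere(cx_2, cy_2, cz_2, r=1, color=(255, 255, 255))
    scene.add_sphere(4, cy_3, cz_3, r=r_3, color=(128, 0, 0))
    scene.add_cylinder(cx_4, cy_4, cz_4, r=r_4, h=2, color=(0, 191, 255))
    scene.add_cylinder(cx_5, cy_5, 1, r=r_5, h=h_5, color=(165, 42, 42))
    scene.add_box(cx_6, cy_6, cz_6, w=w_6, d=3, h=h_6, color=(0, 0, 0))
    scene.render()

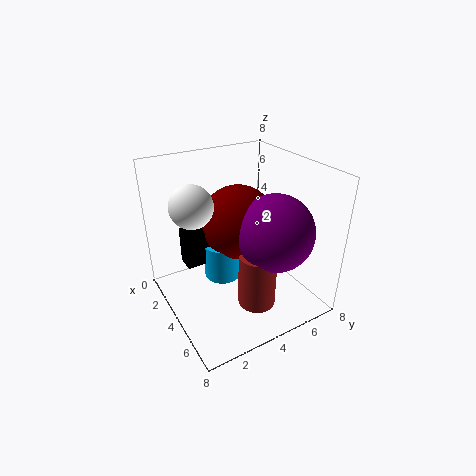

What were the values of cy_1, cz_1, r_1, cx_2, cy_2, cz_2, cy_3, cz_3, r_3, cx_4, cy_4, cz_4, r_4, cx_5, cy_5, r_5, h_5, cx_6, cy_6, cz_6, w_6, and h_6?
cy_1 = 5, cz_1 = 5, r_1 = 2, cx_2 = 5, cy_2 = 1, cz_2 = 7, cy_3 = 4, cz_3 = 5, r_3 = 2, cx_4 = 4, cy_4 = 3, cz_4 = 2, r_4 = 1, cx_5 = 6, cy_5 = 4, r_5 = 1, h_5 = 3, cx_6 = 3, cy_6 = 1, cz_6 = 3, w_6 = 1, h_6 = 2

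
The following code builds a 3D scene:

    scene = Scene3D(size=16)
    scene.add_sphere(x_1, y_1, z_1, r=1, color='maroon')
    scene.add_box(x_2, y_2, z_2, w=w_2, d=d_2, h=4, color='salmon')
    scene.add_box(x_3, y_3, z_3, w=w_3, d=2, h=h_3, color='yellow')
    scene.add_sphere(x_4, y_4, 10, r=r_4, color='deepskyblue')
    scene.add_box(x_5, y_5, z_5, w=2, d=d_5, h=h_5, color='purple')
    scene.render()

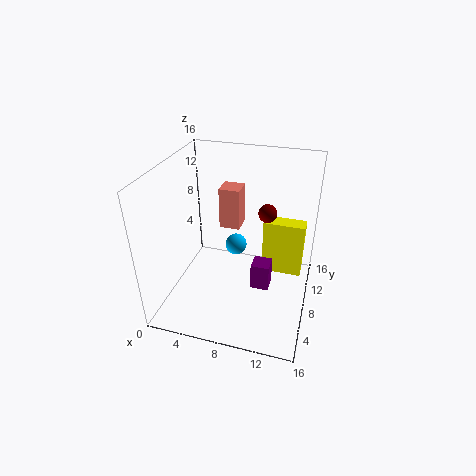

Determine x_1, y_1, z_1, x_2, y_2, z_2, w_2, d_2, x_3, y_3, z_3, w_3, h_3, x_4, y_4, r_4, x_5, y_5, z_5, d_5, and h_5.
x_1 = 11; y_1 = 9; z_1 = 11; x_2 = 7; y_2 = 5; z_2 = 11; w_2 = 2; d_2 = 2; x_3 = 10; y_3 = 12; z_3 = 1; w_3 = 5; h_3 = 7; x_4 = 9; y_4 = 4; r_4 = 1; x_5 = 10; y_5 = 6; z_5 = 3; d_5 = 2; h_5 = 3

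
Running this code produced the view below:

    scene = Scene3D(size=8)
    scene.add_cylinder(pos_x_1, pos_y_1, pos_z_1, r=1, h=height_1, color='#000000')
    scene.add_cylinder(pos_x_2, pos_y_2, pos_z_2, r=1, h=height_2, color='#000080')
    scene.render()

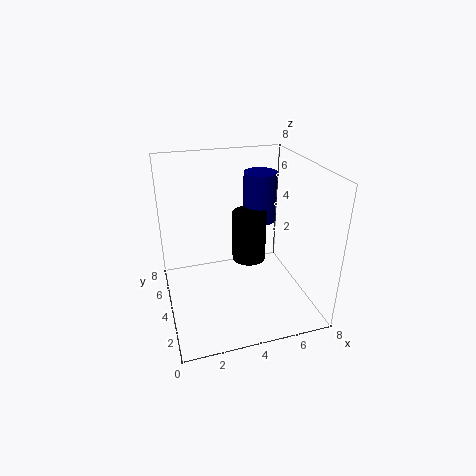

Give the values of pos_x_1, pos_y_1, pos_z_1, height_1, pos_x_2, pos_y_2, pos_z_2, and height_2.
pos_x_1 = 5, pos_y_1 = 5, pos_z_1 = 2, height_1 = 3, pos_x_2 = 6, pos_y_2 = 6, pos_z_2 = 4, height_2 = 3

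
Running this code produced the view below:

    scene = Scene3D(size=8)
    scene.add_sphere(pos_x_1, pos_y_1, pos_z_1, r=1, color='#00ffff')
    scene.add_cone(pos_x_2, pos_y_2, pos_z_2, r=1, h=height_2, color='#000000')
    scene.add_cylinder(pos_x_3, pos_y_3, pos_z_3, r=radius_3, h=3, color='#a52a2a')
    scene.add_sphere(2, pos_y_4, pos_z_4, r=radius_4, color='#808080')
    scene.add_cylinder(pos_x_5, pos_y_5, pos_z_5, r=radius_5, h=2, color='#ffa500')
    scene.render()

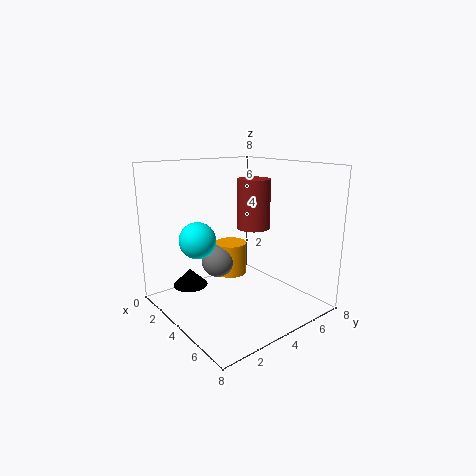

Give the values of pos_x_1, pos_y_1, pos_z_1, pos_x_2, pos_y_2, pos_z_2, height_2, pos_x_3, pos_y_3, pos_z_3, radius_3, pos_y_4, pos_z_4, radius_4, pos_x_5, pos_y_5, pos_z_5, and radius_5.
pos_x_1 = 3, pos_y_1 = 2, pos_z_1 = 4, pos_x_2 = 2, pos_y_2 = 2, pos_z_2 = 1, height_2 = 1, pos_x_3 = 3, pos_y_3 = 6, pos_z_3 = 4, radius_3 = 1, pos_y_4 = 4, pos_z_4 = 2, radius_4 = 1, pos_x_5 = 2, pos_y_5 = 5, pos_z_5 = 1, radius_5 = 1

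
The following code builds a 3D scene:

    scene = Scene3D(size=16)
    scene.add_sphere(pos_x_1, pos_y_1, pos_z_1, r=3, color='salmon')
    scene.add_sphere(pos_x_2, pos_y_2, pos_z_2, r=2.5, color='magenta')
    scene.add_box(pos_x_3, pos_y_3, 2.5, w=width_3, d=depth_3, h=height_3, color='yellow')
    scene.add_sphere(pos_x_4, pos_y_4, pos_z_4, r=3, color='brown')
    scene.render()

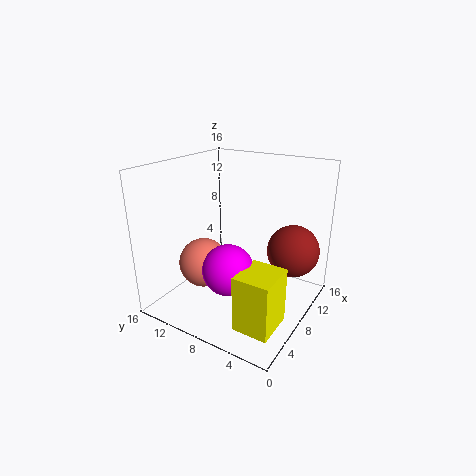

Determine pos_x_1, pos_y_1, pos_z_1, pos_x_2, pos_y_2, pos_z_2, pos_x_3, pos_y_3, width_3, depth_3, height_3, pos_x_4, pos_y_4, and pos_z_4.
pos_x_1 = 8
pos_y_1 = 13
pos_z_1 = 3.5
pos_x_2 = 3
pos_y_2 = 6
pos_z_2 = 7
pos_x_3 = 0.5
pos_y_3 = 0.5
width_3 = 4
depth_3 = 3.5
height_3 = 5.5
pos_x_4 = 12
pos_y_4 = 3
pos_z_4 = 6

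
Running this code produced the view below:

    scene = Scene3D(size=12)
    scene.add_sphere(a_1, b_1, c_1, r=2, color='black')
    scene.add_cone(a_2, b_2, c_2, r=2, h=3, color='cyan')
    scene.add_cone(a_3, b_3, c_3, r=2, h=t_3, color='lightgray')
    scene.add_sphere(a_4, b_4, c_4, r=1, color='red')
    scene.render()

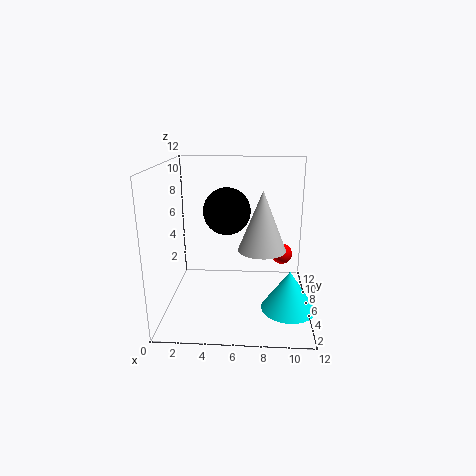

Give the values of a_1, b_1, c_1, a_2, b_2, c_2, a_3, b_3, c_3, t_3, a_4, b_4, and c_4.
a_1 = 5
b_1 = 7
c_1 = 8
a_2 = 10
b_2 = 2
c_2 = 2
a_3 = 8
b_3 = 6
c_3 = 5
t_3 = 5
a_4 = 10
b_4 = 10
c_4 = 3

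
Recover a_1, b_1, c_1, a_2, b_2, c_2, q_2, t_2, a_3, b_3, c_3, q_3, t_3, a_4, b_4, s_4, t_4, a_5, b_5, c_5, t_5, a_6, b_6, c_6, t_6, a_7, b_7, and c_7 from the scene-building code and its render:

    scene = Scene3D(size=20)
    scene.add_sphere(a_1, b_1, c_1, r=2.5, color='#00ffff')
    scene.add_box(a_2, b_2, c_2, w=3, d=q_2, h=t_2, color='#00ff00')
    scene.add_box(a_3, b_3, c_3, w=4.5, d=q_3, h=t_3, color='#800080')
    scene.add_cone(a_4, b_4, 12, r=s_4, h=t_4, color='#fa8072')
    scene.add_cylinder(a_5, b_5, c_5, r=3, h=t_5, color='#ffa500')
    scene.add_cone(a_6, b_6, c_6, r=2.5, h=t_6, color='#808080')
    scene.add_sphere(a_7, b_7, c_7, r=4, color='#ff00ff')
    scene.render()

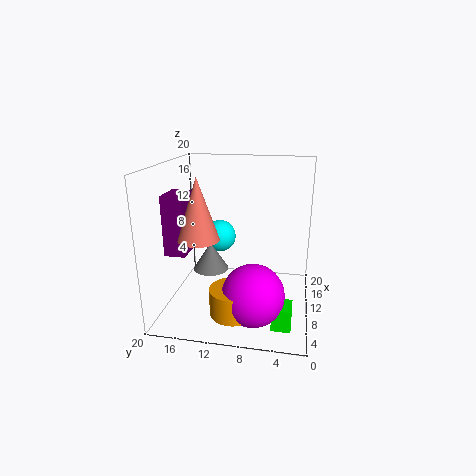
a_1 = 15.5, b_1 = 14, c_1 = 8, a_2 = 3, b_2 = 2, c_2 = 0.5, q_2 = 2.5, t_2 = 3, a_3 = 7.5, b_3 = 17, c_3 = 7.5, q_3 = 3, t_3 = 8.5, a_4 = 3.5, b_4 = 13.5, s_4 = 2.5, t_4 = 7.5, a_5 = 4, b_5 = 9.5, c_5 = 2, t_5 = 3.5, a_6 = 10, b_6 = 14, c_6 = 5, t_6 = 4, a_7 = 4.5, b_7 = 7, c_7 = 4.5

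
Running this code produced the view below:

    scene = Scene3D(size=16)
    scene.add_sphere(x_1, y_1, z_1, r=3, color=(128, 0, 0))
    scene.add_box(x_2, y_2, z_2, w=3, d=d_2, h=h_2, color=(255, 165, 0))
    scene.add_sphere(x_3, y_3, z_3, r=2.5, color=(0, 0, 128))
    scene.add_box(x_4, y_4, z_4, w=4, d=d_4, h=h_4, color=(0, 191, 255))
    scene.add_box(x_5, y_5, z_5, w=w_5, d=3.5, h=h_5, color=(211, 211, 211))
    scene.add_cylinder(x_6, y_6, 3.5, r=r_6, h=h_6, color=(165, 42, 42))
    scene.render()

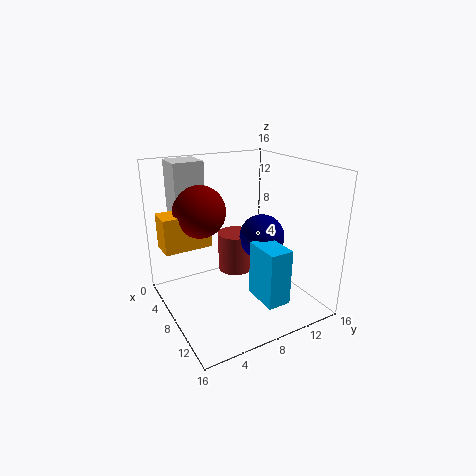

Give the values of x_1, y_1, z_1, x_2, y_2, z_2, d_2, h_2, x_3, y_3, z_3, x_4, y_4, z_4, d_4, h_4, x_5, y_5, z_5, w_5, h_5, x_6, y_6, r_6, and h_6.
x_1 = 4.5, y_1 = 5, z_1 = 10.5, x_2 = 2.5, y_2 = 0.5, z_2 = 6.5, d_2 = 5.5, h_2 = 4, x_3 = 9, y_3 = 10.5, z_3 = 8, x_4 = 10.5, y_4 = 8, z_4 = 2.5, d_4 = 2.5, h_4 = 6, x_5 = 0.5, y_5 = 2.5, z_5 = 9.5, w_5 = 3.5, h_5 = 6.5, x_6 = 6.5, y_6 = 8.5, r_6 = 2, h_6 = 4.5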